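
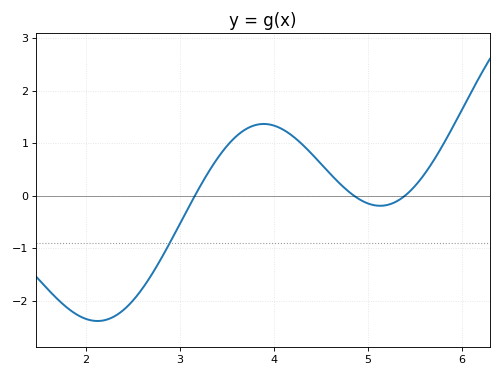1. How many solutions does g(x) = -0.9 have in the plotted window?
1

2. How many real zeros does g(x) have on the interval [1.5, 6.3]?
3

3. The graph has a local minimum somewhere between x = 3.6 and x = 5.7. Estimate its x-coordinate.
5.13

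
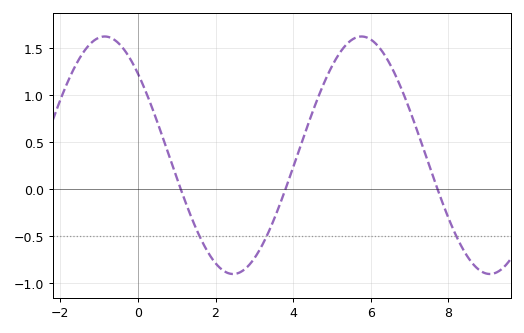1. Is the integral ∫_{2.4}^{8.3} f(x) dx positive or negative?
positive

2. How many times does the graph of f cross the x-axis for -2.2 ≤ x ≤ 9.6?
3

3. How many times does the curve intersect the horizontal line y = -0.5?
3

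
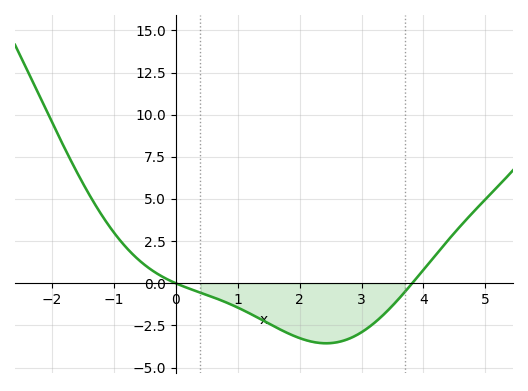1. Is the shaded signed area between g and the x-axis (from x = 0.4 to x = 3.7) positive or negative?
negative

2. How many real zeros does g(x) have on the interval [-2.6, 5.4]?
2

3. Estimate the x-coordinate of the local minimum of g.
2.43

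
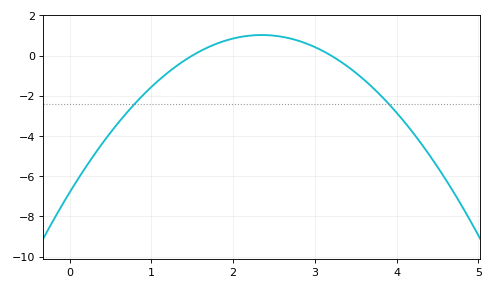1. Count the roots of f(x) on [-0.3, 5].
2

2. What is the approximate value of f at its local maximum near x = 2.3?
1.03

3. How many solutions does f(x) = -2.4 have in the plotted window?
2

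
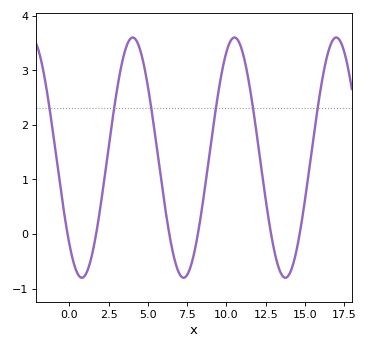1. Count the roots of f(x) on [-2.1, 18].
6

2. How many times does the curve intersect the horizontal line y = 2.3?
6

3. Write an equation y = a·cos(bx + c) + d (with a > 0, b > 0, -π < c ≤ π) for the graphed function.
y = 2.2cos(0.97x + 2.4) + 1.4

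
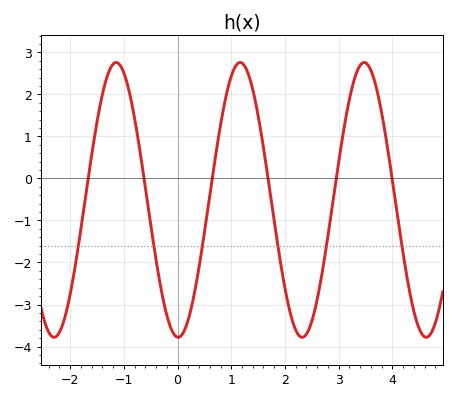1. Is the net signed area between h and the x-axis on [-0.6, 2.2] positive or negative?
negative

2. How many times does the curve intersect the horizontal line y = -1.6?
6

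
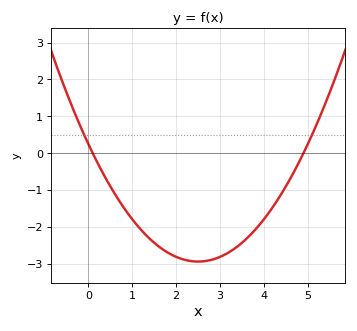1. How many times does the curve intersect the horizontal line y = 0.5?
2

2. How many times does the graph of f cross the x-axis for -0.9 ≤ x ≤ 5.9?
2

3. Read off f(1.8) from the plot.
-2.69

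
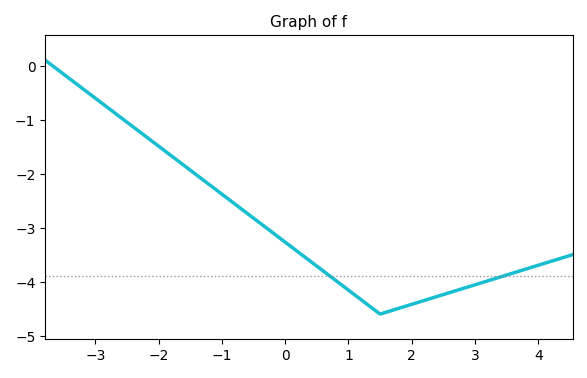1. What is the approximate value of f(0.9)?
-4.07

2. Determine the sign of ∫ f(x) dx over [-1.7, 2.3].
negative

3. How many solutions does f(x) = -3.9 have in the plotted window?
2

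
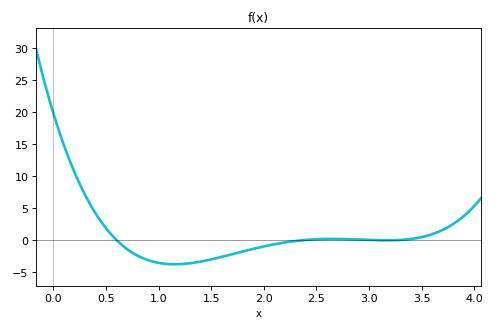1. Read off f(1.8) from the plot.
-2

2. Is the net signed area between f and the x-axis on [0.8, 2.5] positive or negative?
negative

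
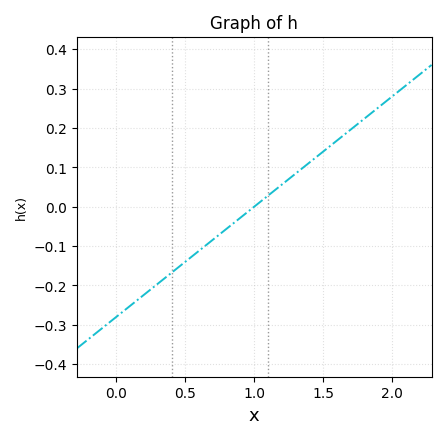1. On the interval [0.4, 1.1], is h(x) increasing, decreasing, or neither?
increasing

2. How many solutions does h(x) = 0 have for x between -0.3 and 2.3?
1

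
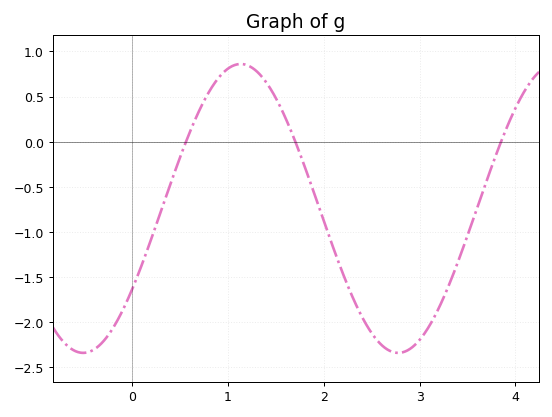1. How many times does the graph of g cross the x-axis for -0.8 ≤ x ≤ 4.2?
3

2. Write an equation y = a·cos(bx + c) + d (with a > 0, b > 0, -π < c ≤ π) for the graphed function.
y = 1.6cos(1.91x - 2.16) - 0.74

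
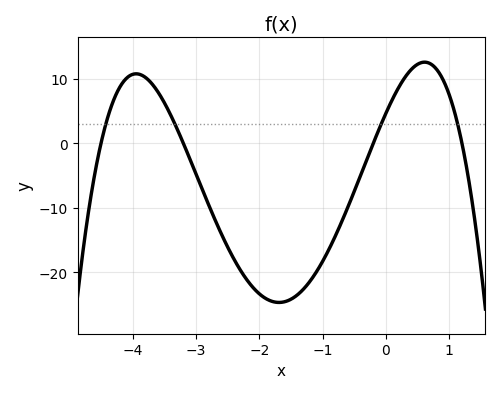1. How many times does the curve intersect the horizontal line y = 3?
4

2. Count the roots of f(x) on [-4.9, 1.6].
4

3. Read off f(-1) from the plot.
-18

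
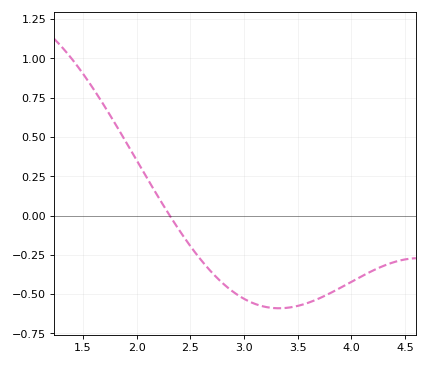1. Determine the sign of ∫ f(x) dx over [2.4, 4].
negative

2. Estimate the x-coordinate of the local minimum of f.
3.35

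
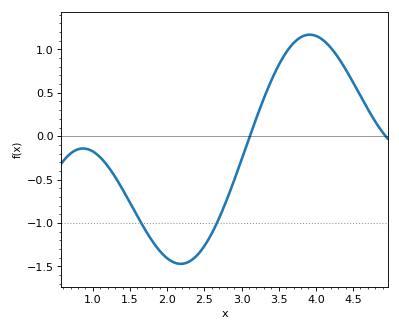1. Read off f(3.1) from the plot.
-0.05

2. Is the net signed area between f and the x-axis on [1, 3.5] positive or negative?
negative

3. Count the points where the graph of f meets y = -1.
2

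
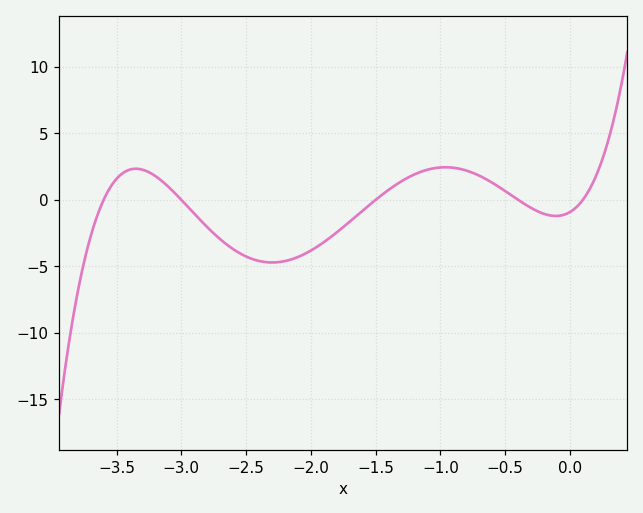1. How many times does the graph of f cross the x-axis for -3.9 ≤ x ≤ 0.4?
5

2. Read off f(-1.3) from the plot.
1.4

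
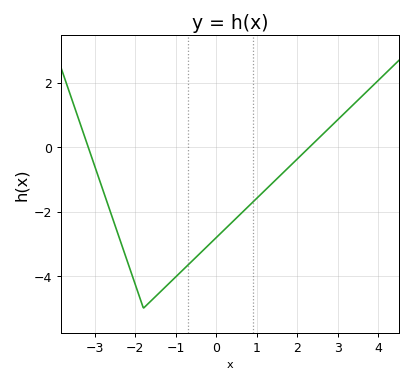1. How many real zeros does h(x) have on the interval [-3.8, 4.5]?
2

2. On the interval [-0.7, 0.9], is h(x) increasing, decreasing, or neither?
increasing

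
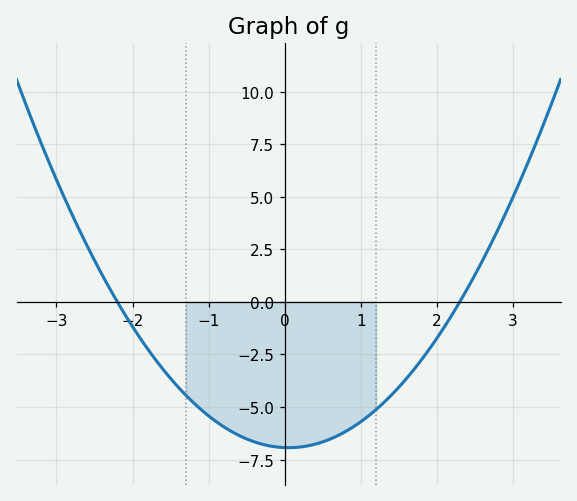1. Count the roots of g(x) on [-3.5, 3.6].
2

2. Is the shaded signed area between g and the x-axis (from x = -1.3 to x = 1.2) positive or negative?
negative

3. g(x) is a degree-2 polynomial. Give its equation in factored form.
y = 1.37(x + 2.2)(x - 2.3)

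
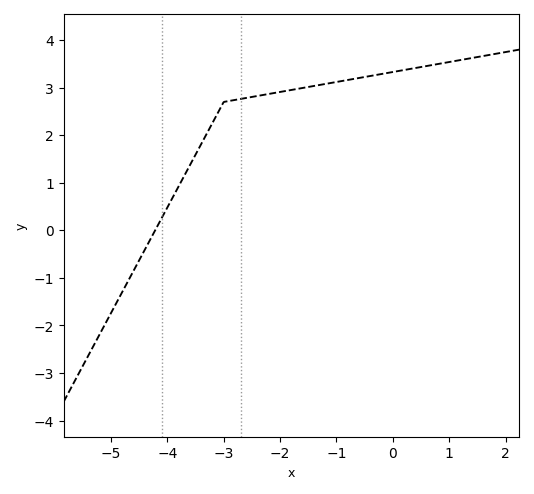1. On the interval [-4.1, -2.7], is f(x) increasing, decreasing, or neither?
increasing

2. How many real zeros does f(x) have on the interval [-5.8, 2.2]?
1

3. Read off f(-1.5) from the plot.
3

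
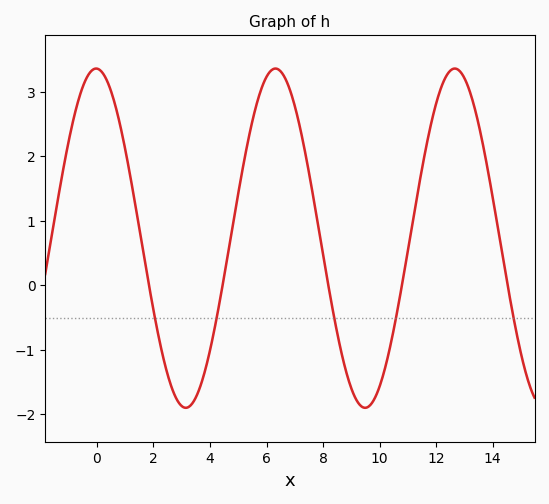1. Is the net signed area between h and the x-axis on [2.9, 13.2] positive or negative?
positive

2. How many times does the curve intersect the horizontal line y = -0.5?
5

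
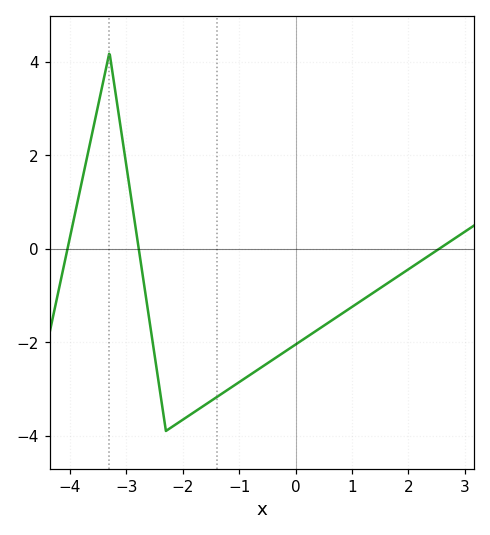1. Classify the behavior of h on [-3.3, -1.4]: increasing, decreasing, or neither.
neither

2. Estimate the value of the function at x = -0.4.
-2.37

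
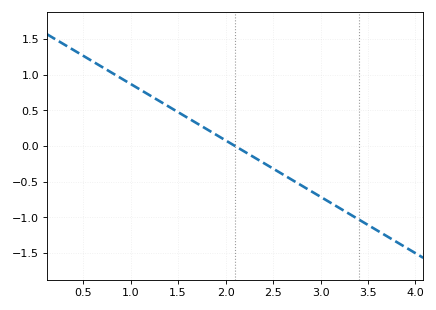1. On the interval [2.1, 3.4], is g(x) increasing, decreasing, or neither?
decreasing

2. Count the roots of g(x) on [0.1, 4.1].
1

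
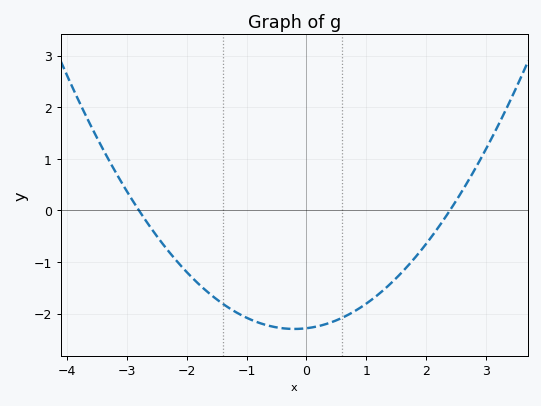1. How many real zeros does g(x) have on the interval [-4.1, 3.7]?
2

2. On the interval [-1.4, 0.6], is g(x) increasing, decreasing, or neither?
neither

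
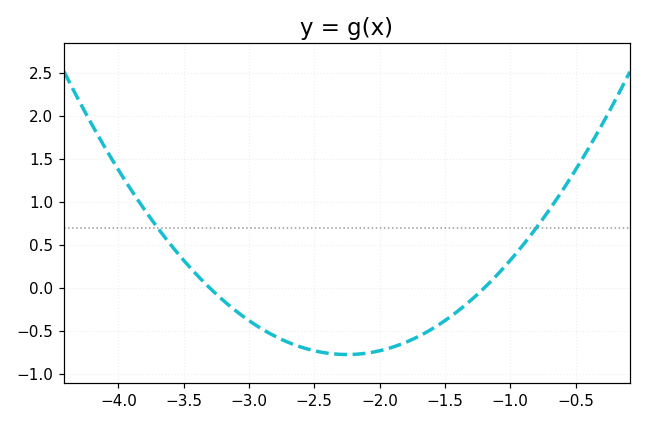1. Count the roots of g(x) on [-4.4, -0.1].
2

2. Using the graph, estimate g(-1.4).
-0.25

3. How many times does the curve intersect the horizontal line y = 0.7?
2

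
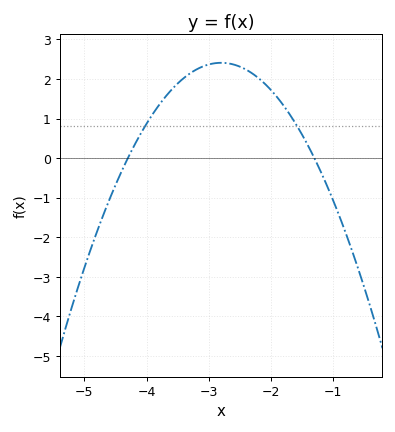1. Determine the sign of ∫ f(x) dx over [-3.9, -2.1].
positive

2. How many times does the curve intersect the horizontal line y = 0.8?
2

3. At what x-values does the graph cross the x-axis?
-4.3, -1.3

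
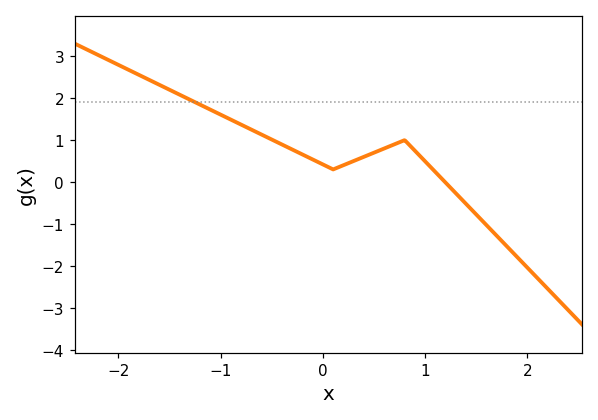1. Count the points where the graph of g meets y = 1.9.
1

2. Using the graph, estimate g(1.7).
-1.28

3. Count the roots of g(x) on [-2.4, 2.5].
1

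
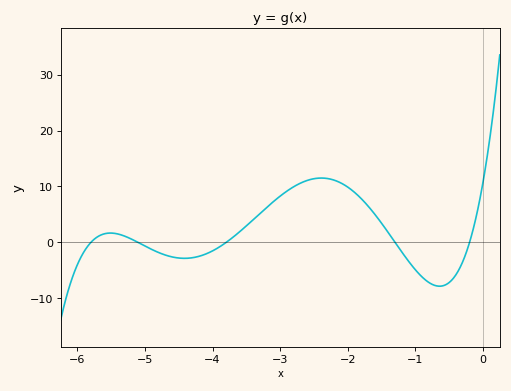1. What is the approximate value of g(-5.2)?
1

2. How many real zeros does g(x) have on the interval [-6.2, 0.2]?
5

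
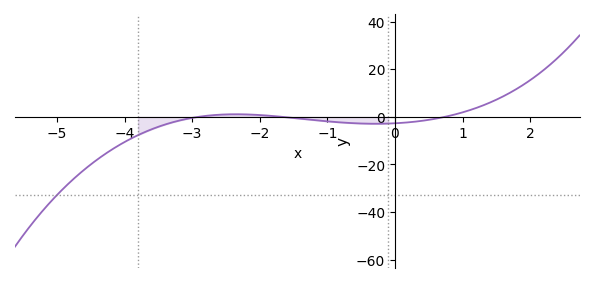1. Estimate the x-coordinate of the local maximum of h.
-2.4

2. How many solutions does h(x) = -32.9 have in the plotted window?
1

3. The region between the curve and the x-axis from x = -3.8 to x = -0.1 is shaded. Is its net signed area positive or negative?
negative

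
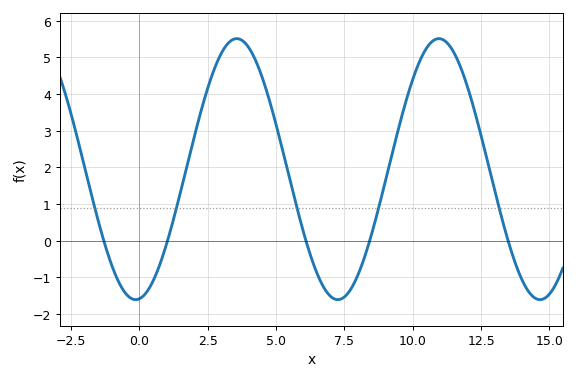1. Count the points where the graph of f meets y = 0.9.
5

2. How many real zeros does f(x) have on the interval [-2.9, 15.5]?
5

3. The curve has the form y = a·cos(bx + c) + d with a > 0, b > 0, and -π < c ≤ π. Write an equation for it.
y = 3.56cos(0.85x - 3) + 1.95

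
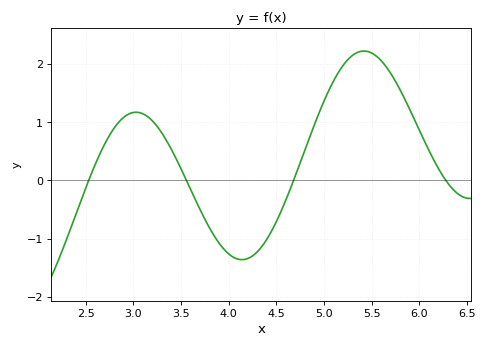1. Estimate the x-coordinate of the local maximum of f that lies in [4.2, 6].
5.4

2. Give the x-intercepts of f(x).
2.5, 3.6, 4.7, 6.3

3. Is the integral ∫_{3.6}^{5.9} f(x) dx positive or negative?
positive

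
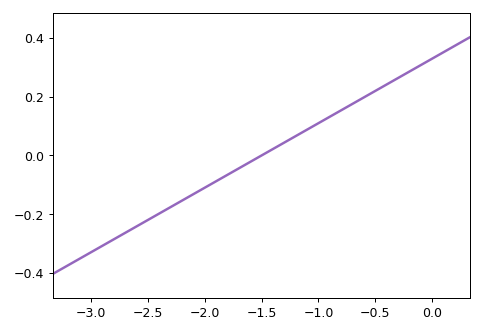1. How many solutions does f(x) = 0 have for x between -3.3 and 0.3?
1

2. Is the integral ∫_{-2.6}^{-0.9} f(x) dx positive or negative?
negative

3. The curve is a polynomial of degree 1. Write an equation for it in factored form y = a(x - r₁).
y = 0.22(x + 1.5)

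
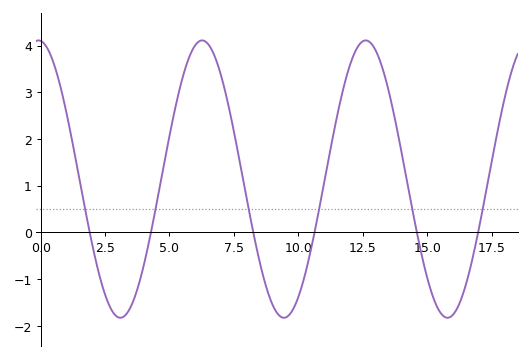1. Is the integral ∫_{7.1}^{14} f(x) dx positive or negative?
positive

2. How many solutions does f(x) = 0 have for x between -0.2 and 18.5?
6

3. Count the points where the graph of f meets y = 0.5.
6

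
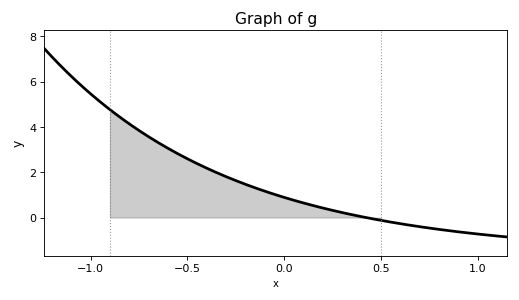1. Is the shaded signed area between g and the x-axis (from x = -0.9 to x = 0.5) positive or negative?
positive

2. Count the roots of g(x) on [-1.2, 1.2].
1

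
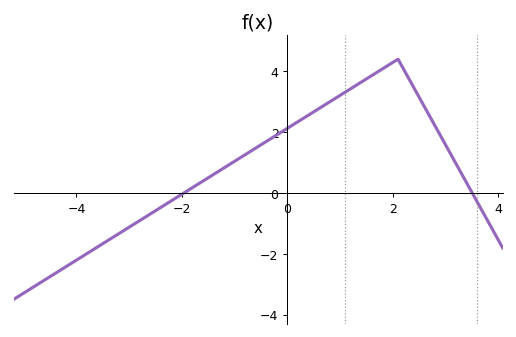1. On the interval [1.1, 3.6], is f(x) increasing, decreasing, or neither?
neither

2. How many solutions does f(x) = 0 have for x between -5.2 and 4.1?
2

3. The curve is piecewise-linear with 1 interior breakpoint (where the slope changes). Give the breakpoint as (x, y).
(2.1, 4.4)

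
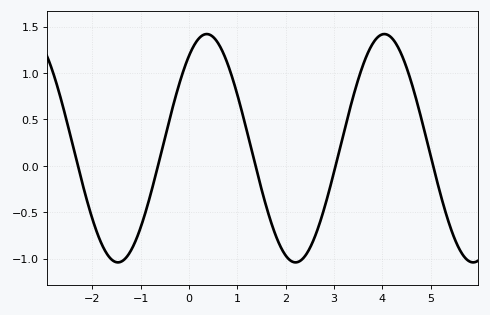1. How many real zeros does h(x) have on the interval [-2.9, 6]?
5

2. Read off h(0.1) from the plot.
1.3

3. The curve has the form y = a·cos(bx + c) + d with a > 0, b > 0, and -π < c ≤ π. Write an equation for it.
y = 1.23cos(1.7x - 0.63) + 0.19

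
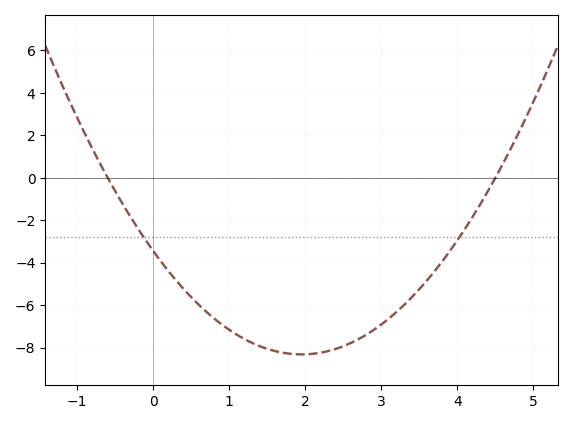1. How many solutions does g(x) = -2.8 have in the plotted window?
2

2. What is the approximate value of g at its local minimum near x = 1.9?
-8.4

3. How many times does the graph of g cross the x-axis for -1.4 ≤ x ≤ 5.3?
2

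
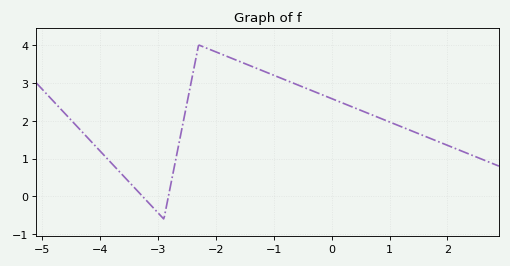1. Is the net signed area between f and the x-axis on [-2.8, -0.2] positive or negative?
positive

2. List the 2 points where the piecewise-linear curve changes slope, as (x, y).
(-2.9, -0.6); (-2.3, 4)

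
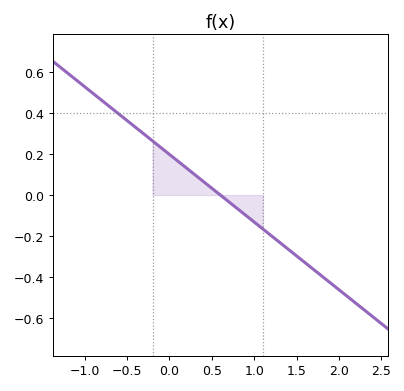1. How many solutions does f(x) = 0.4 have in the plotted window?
1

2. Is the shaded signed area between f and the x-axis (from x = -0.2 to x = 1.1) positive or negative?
positive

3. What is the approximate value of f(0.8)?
-0.06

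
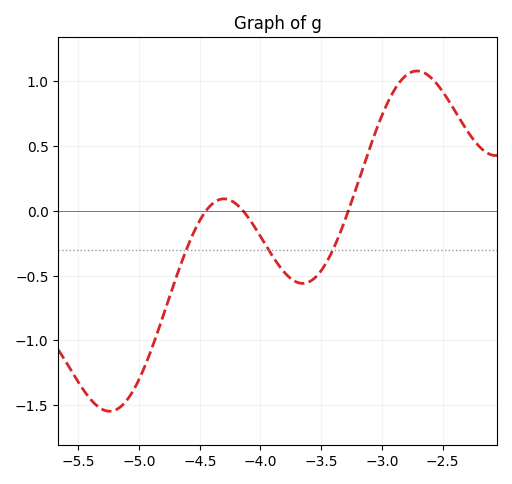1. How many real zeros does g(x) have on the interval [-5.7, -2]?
3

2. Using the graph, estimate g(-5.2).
-1.54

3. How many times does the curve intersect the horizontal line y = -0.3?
3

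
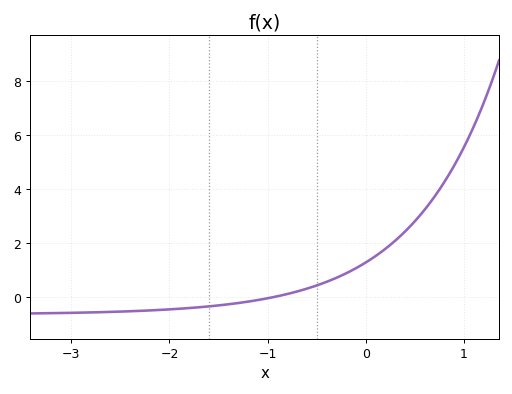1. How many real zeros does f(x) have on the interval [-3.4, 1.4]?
1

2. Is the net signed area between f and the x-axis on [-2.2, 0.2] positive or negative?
positive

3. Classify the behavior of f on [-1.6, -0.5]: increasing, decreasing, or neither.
increasing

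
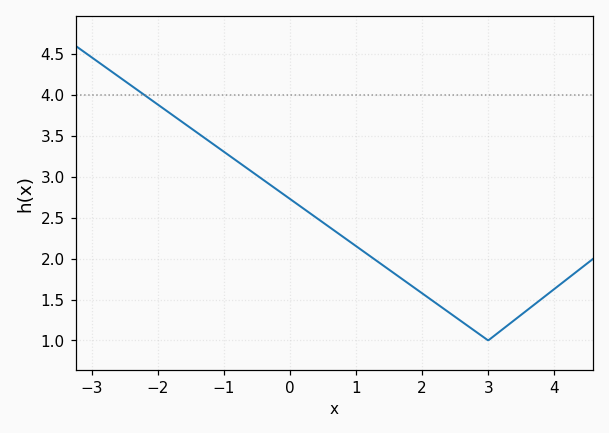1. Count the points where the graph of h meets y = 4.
1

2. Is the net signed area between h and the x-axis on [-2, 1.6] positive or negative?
positive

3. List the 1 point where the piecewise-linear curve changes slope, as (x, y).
(3, 1)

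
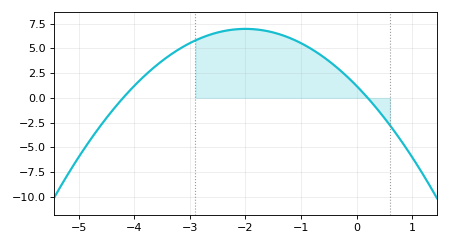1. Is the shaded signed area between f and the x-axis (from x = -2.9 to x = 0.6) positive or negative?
positive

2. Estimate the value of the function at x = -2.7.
6.26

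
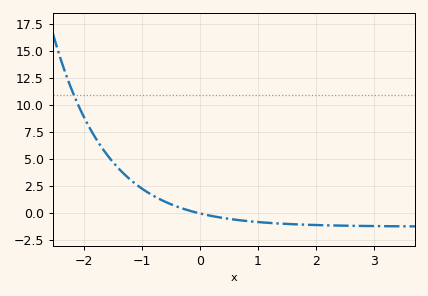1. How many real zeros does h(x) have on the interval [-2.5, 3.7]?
1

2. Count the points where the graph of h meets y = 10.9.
1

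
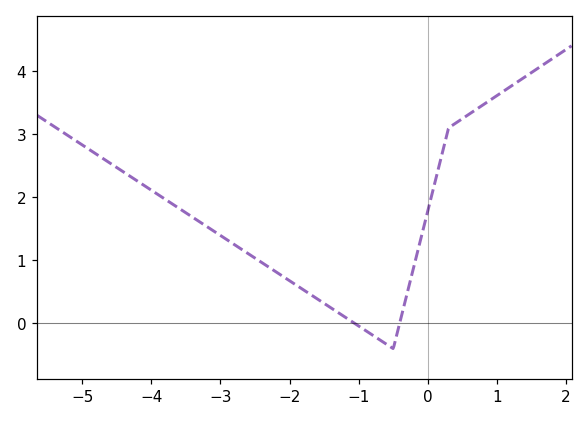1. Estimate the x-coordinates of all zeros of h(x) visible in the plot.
-1.06, -0.409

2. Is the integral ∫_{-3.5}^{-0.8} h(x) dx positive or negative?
positive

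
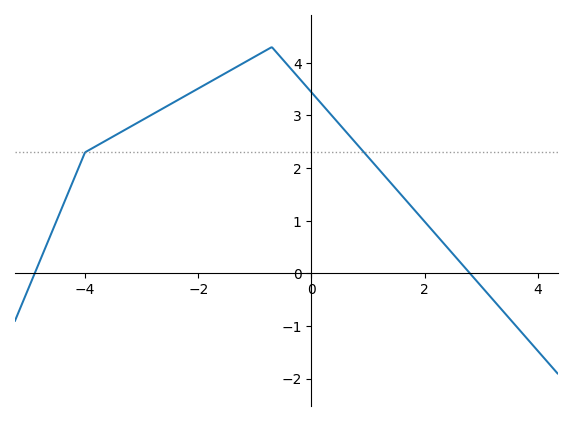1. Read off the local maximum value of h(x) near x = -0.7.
4.3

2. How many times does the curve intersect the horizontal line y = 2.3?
2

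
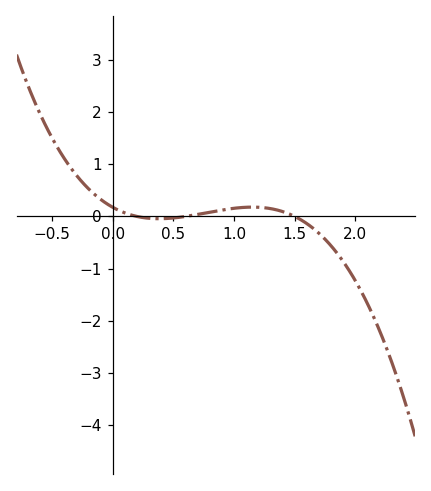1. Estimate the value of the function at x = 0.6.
0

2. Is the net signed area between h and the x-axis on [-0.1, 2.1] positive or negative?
negative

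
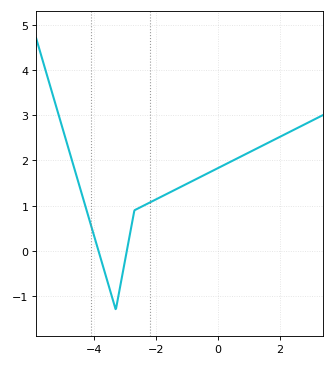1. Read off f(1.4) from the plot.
2.3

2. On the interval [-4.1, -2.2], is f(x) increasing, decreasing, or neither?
neither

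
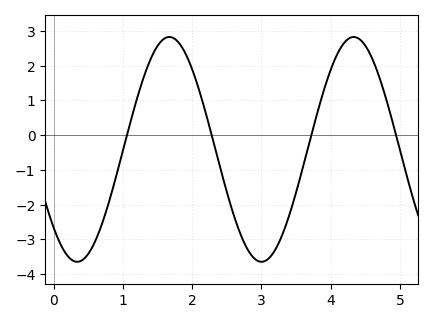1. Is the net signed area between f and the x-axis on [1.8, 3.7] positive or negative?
negative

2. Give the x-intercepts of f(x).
1.1, 2.3, 3.7, 4.9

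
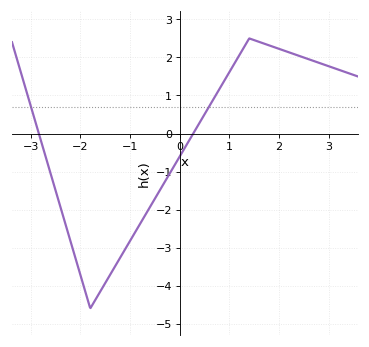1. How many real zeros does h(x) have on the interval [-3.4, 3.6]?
2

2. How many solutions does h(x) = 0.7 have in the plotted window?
2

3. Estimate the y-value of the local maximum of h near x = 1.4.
2.5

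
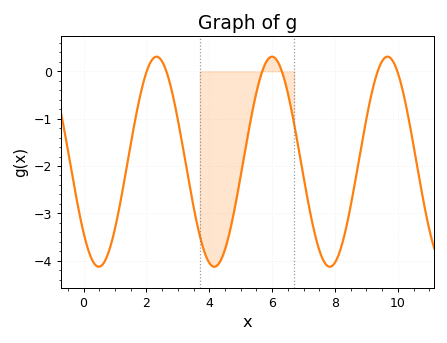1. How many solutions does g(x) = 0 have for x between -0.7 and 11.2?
6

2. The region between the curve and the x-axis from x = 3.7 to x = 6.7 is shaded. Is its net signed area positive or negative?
negative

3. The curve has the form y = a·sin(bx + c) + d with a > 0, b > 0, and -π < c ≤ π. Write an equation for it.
y = 2.22sin(1.71x - 2.4) - 1.91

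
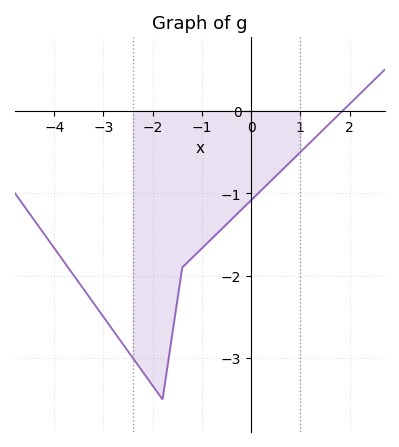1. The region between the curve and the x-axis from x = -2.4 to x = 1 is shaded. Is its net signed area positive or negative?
negative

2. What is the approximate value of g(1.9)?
0.024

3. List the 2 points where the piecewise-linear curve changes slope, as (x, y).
(-1.8, -3.5); (-1.4, -1.9)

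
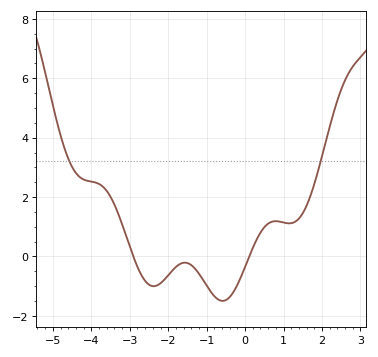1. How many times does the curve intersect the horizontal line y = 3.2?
2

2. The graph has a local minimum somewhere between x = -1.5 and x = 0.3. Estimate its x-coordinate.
-0.6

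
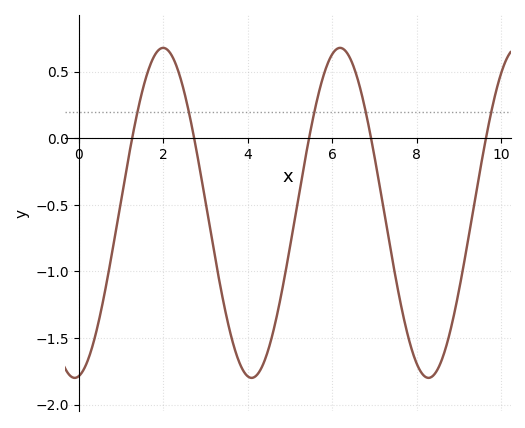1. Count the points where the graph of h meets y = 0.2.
5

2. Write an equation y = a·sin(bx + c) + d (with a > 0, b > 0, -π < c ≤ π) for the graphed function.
y = 1.24sin(1.5x - 1.4) - 0.56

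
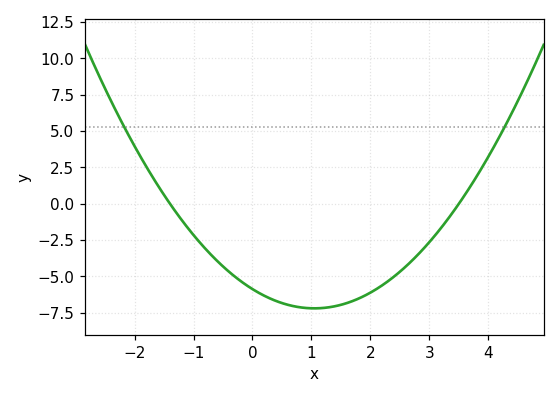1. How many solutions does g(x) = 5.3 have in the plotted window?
2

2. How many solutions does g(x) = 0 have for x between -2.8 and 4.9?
2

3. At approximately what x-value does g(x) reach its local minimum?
1.05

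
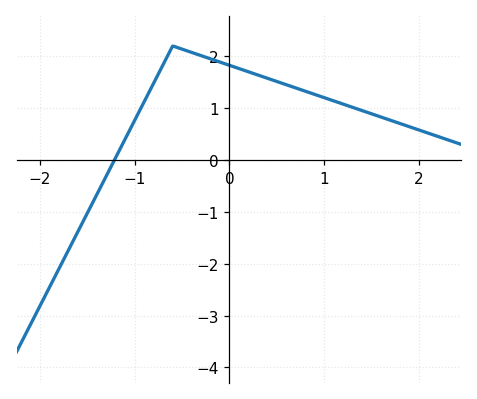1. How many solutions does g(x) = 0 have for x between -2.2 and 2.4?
1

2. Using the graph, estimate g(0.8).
1.3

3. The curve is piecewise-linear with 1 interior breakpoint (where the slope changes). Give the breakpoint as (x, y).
(-0.6, 2.2)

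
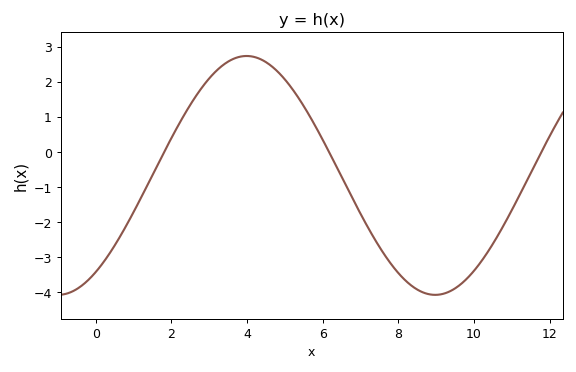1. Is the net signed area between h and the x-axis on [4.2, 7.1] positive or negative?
positive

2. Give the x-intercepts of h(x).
1.81, 6.16, 11.8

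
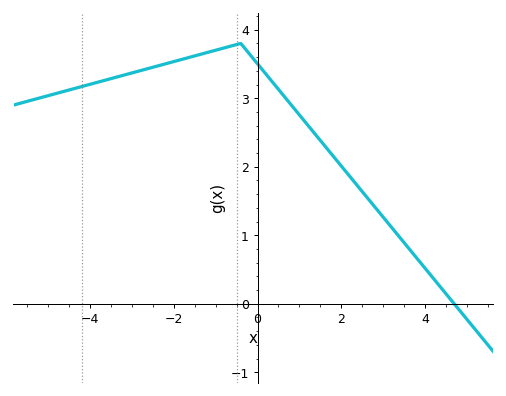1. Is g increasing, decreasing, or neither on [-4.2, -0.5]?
increasing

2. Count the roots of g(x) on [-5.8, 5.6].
1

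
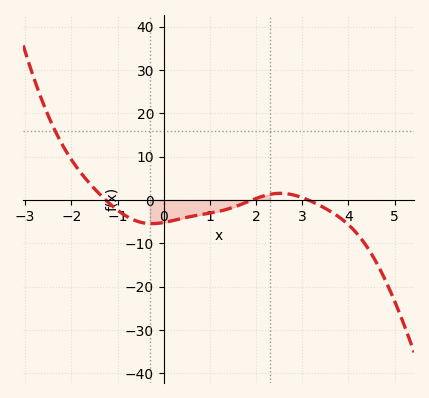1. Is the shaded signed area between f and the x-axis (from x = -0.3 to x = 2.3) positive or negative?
negative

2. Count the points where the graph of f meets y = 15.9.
1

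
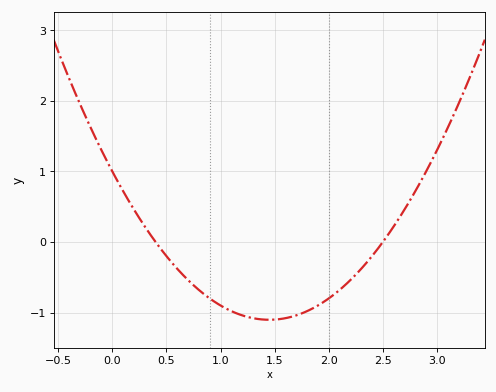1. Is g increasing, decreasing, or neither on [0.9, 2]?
neither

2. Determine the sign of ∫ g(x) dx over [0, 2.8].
negative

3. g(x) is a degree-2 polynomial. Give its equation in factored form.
y = 1(x - 0.4)(x - 2.5)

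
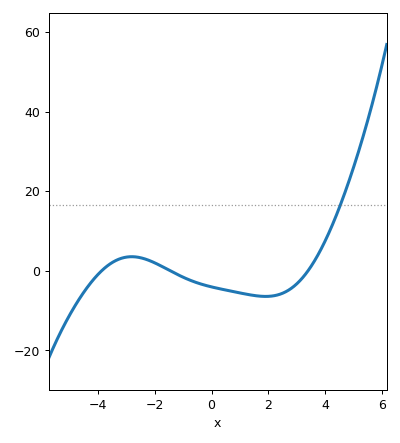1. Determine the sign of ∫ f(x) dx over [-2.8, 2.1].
negative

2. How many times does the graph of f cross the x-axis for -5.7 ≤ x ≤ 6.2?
3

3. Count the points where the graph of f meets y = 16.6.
1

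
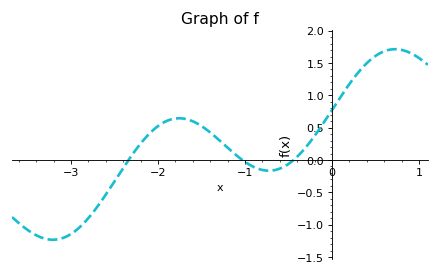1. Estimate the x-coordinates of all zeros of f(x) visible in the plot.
-2.34, -1.03, -0.441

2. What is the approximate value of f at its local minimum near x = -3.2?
-1.23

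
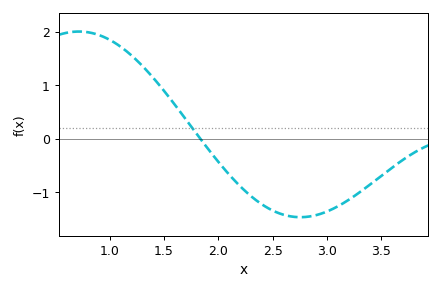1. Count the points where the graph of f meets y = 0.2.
1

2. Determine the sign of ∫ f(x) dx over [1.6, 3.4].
negative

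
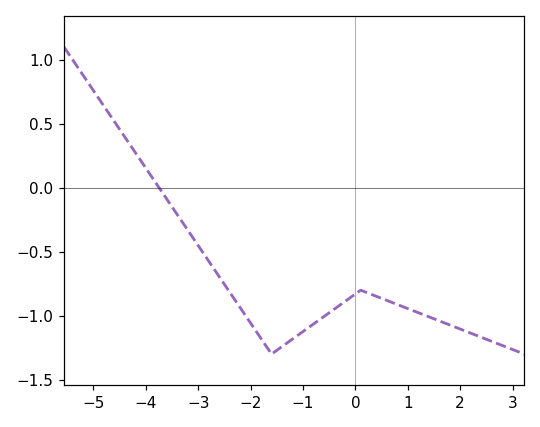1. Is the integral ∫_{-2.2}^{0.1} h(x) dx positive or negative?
negative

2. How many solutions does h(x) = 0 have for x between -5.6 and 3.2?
1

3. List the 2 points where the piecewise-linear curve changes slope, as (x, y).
(-1.6, -1.3); (0.1, -0.8)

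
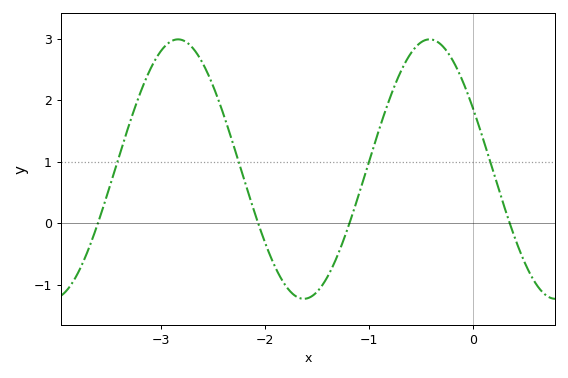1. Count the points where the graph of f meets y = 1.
4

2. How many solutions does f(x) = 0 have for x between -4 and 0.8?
4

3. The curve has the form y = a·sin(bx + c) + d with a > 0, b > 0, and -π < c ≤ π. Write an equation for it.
y = 2.11sin(2.6x + 2.65) + 0.88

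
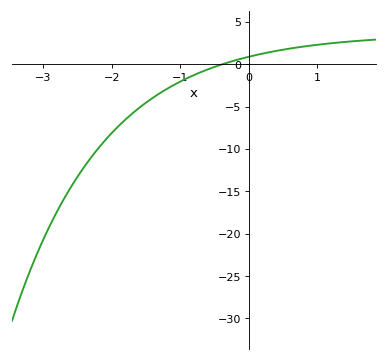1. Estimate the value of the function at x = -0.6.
-0.5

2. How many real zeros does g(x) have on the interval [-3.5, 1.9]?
1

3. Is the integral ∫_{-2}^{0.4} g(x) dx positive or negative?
negative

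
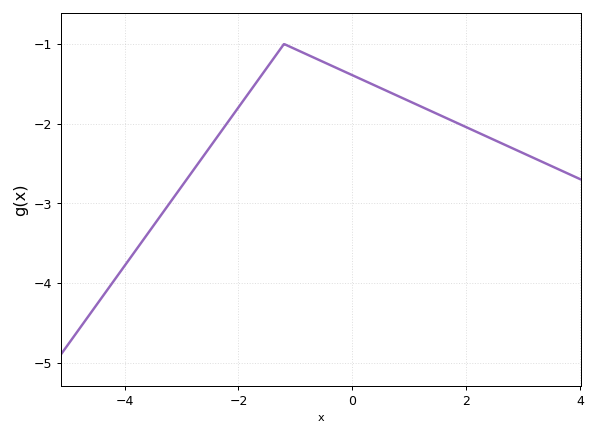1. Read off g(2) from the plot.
-2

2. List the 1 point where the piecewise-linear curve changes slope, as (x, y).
(-1.2, -1)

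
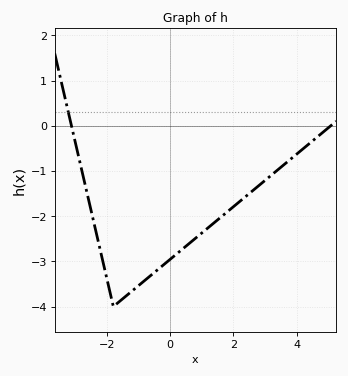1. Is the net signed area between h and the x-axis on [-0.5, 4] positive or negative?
negative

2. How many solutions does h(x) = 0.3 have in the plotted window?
1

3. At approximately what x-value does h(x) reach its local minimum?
-1.8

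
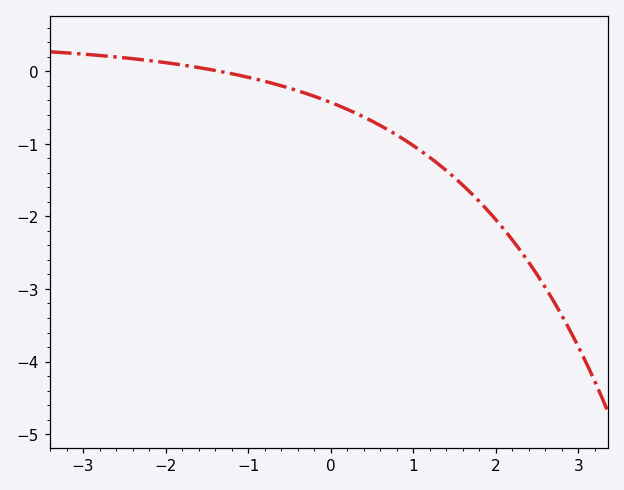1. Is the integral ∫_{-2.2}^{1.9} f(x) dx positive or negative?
negative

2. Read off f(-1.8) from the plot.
0.086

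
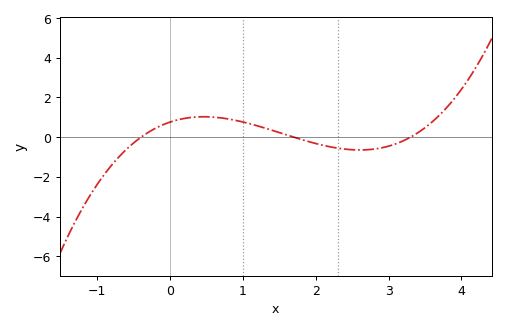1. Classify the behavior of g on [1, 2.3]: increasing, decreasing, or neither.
decreasing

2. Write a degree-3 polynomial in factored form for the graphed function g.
y = 0.34(x + 0.4)(x - 1.7)(x - 3.3)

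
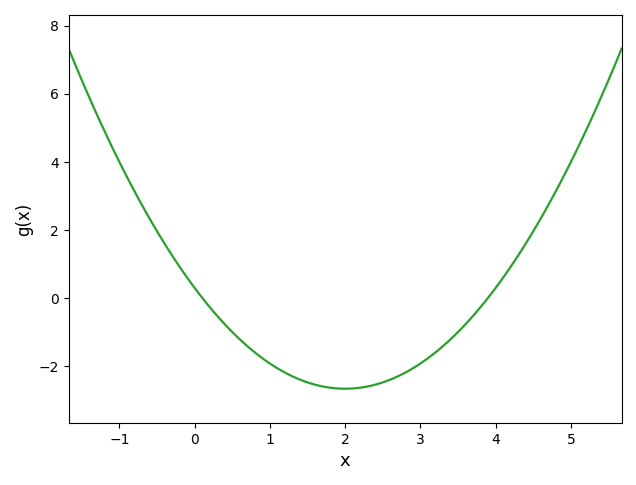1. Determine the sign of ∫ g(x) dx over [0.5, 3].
negative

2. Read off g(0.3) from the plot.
-0.533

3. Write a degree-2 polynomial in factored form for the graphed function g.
y = 0.74(x - 0.1)(x - 3.9)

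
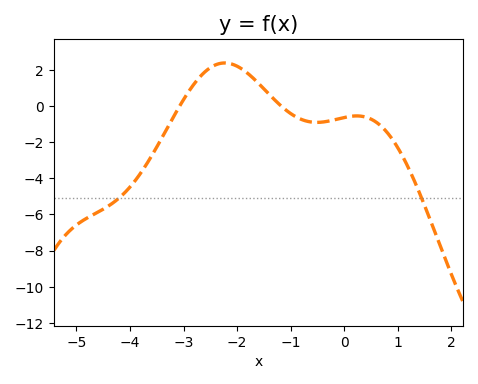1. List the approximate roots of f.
-3.07, -1.18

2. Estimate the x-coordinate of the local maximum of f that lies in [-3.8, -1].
-2.23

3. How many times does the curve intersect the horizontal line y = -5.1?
2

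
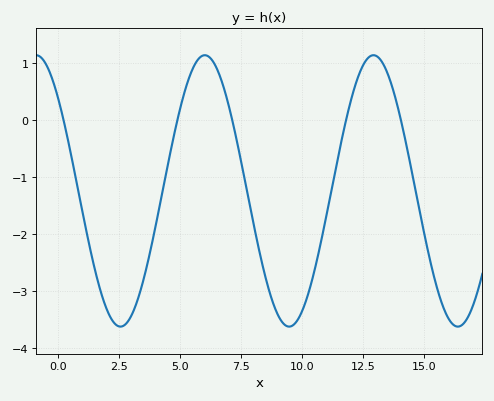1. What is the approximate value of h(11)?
-1.65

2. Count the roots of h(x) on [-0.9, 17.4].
5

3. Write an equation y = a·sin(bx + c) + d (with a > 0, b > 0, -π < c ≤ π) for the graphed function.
y = 2.38sin(0.91x + 2.38) - 1.24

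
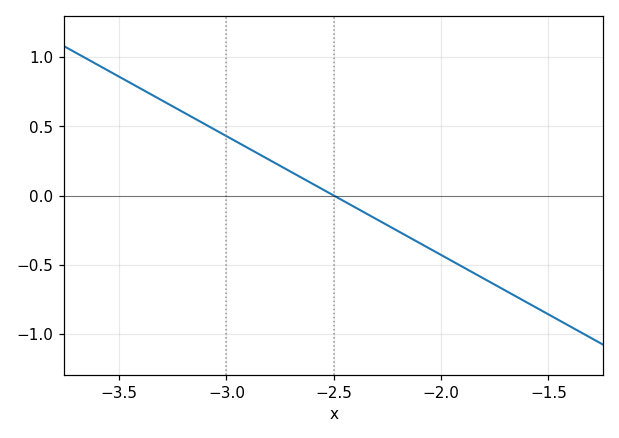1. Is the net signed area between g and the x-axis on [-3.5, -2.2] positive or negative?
positive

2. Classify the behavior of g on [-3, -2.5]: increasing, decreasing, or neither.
decreasing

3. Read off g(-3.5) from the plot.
0.86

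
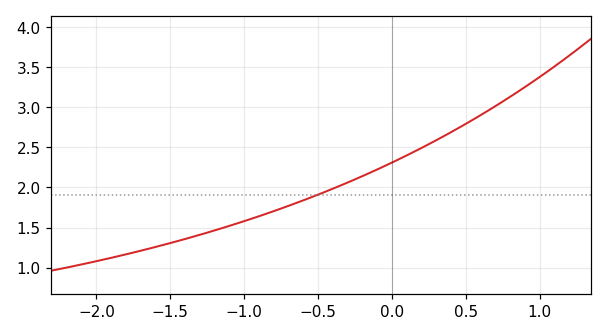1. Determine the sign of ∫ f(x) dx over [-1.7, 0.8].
positive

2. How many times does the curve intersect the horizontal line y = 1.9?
1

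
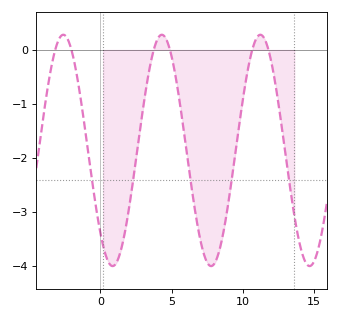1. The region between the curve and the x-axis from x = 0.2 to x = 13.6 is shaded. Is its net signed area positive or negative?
negative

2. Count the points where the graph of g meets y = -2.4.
5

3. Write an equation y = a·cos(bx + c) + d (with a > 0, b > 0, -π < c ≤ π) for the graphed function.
y = 2.14cos(0.91x + 2.36) - 1.86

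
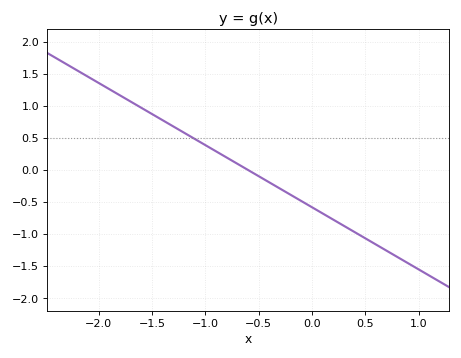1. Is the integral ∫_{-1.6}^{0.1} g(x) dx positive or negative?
positive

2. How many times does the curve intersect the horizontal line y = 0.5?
1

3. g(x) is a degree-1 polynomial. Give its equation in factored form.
y = -0.97(x + 0.6)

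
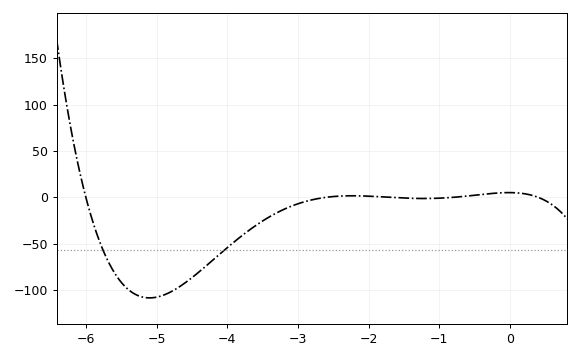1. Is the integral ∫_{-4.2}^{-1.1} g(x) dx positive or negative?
negative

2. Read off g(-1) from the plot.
-0.941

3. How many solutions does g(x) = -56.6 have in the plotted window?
2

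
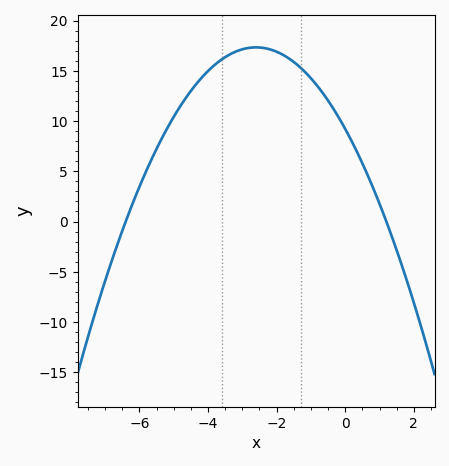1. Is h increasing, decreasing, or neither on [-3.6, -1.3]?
neither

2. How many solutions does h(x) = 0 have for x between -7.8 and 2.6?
2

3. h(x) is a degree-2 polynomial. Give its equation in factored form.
y = -1.2(x + 6.4)(x - 1.2)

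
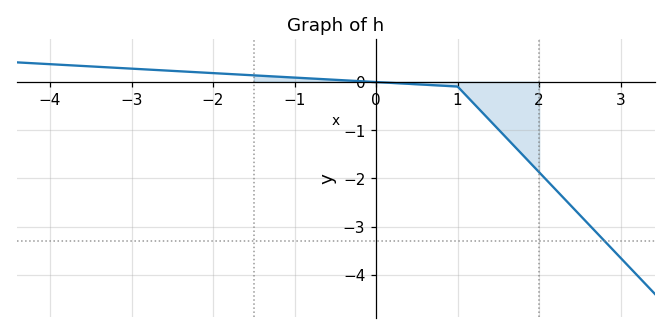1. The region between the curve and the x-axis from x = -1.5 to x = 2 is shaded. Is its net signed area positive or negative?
negative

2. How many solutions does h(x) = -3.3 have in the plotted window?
1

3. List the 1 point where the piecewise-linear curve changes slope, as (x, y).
(1, -0.1)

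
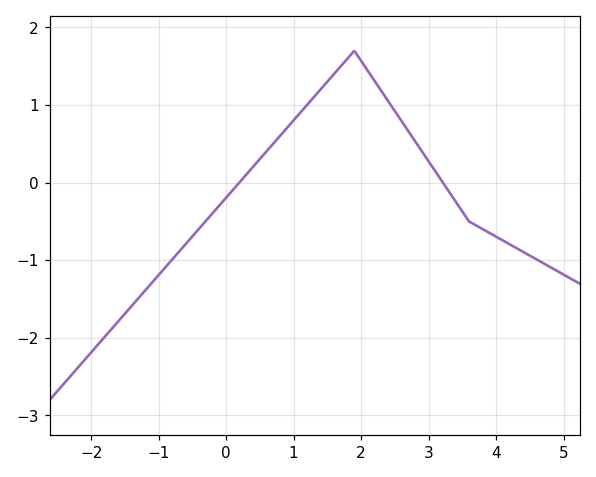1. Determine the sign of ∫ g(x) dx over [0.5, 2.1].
positive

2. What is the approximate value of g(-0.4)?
-0.6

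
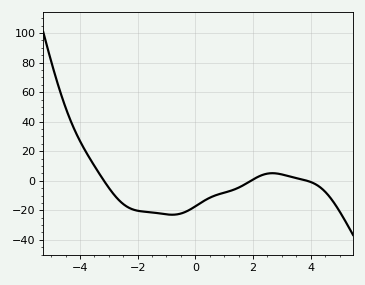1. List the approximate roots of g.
-3.17, 1.93, 3.87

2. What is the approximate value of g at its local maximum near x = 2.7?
5.13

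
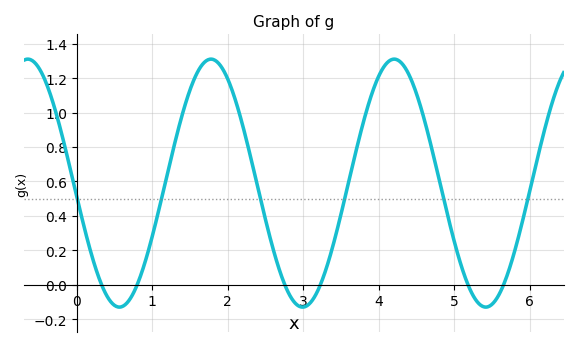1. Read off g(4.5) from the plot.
1.11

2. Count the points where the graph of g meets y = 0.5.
6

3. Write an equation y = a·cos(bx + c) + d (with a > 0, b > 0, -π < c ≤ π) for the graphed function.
y = 0.72cos(2.59x + 1.68) + 0.59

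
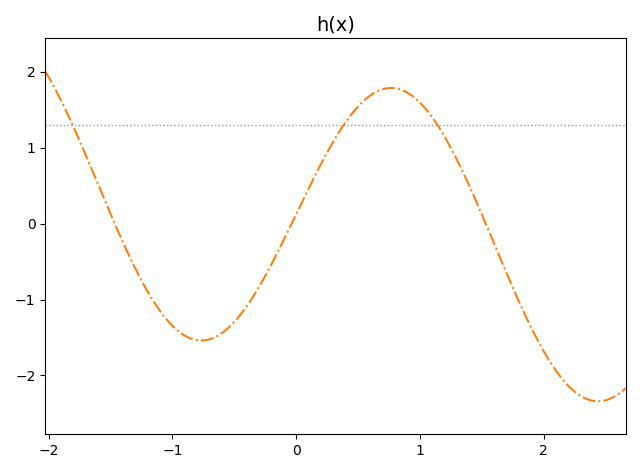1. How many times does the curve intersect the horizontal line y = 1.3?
3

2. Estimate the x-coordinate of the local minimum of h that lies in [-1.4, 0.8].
-0.8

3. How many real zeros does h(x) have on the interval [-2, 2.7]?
3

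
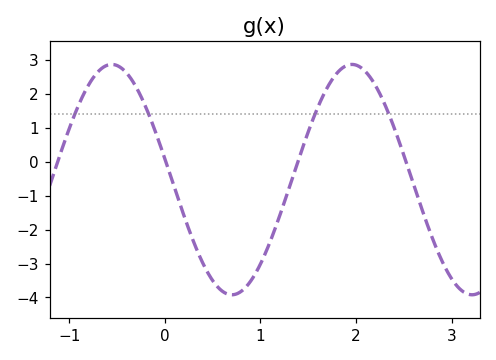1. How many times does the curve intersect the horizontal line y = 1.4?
4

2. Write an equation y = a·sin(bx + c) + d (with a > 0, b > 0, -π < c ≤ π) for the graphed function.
y = 3.39sin(2.5x + 3) - 0.53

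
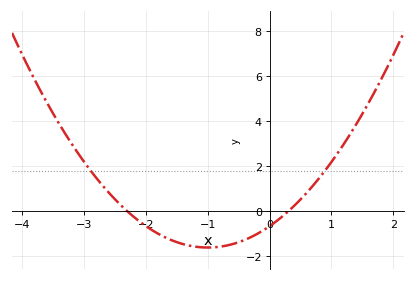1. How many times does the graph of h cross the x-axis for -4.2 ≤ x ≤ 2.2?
2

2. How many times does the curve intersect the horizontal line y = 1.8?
2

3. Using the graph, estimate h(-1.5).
-1.4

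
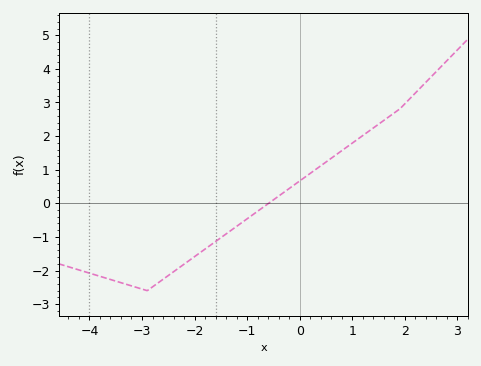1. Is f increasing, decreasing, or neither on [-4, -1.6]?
neither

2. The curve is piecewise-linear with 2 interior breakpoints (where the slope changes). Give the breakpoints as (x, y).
(-2.9, -2.6); (1.9, 2.8)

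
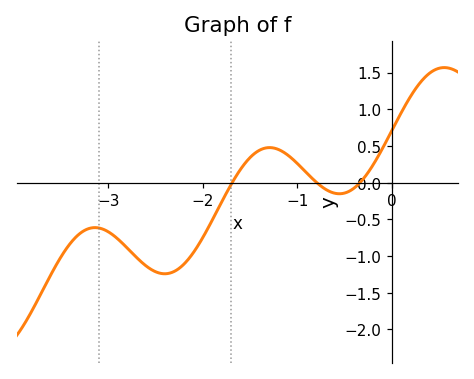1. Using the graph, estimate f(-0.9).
0.131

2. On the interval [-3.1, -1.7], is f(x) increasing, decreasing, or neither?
neither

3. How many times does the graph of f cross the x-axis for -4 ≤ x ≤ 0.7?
3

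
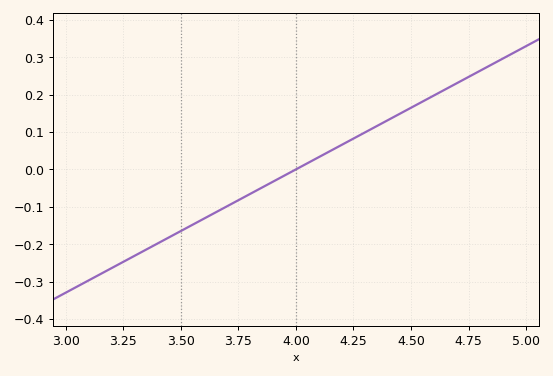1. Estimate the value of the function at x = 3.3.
-0.23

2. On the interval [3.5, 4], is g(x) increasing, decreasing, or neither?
increasing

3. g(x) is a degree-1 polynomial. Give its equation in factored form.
y = 0.33(x - 4)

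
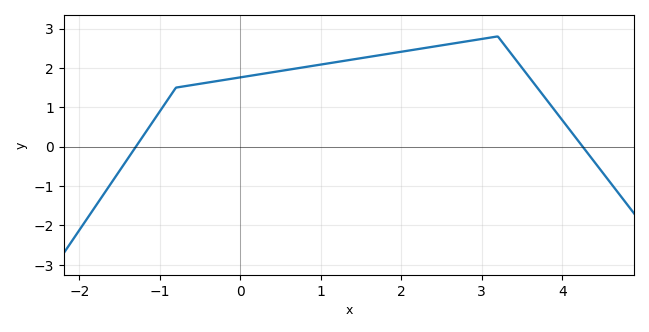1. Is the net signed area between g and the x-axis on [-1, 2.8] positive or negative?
positive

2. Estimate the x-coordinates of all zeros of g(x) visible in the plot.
-1.3, 4.3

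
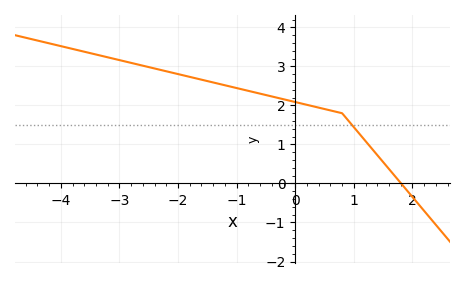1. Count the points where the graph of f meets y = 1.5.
1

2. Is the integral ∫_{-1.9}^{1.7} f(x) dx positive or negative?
positive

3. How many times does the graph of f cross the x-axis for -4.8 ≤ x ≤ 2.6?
1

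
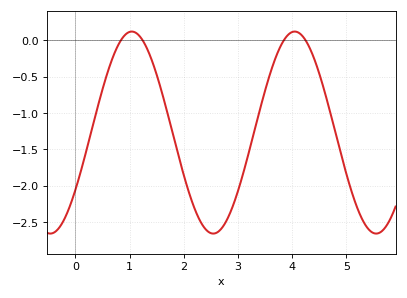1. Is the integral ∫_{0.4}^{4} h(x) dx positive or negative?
negative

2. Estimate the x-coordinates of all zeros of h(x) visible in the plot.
0.839, 1.24, 3.85, 4.25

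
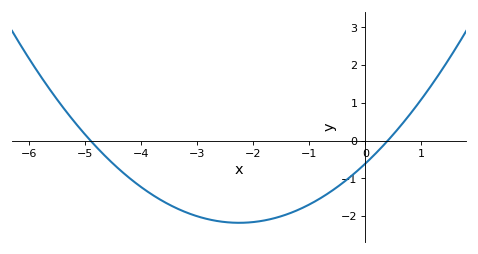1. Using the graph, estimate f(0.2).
-0.316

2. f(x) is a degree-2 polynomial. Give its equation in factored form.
y = 0.31(x + 4.9)(x - 0.4)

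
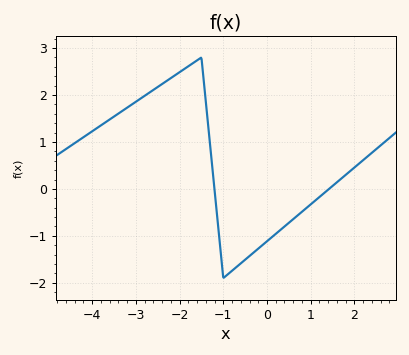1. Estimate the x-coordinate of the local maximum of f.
-1.6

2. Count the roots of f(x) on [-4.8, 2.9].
2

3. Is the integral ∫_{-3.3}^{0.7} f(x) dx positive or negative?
positive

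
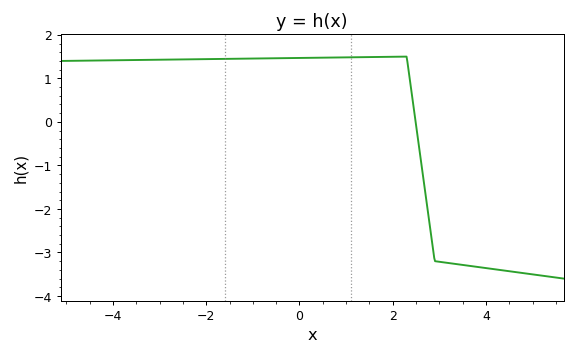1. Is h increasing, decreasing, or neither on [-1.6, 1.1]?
increasing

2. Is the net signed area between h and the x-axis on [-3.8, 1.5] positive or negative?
positive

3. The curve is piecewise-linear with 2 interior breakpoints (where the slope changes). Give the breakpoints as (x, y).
(2.3, 1.5); (2.9, -3.2)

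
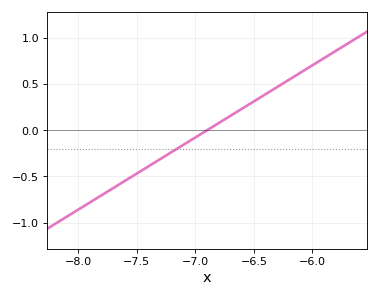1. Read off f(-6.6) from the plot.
0.25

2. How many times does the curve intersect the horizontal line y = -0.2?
1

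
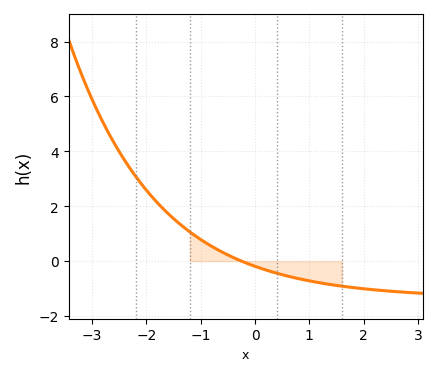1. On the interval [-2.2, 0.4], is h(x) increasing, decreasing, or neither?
decreasing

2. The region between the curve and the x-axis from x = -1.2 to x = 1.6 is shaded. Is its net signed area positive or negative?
negative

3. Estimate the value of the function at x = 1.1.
-0.757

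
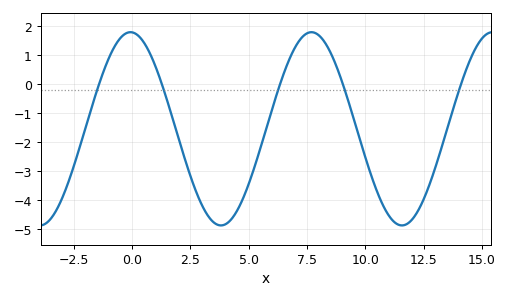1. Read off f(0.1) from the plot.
1.8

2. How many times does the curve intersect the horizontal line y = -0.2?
5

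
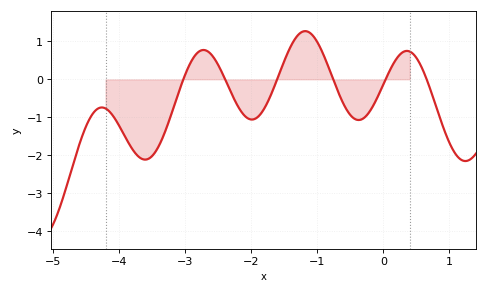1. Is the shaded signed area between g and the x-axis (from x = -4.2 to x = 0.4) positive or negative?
negative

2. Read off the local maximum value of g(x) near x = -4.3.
-0.7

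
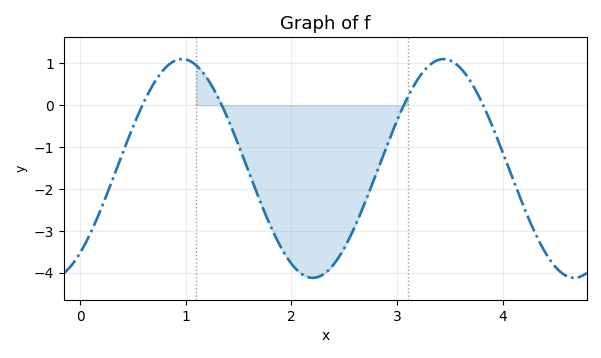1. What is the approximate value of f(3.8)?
0.1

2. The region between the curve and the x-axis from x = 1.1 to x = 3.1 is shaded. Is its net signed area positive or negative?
negative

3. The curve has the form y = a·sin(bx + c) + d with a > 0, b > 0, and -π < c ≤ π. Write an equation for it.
y = 2.61sin(2.5x - 0.88) - 1.51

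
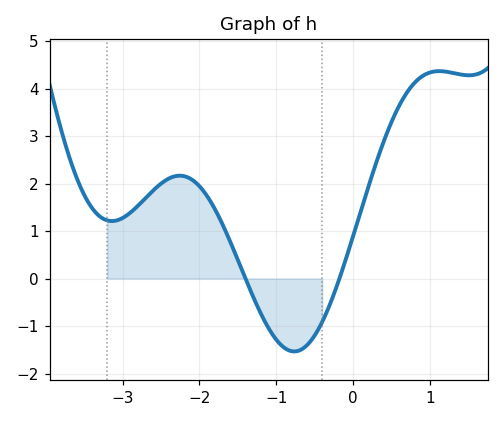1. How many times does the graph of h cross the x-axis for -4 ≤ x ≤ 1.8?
2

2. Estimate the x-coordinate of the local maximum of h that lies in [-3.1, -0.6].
-2.25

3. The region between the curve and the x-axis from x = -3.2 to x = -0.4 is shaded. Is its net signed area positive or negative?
positive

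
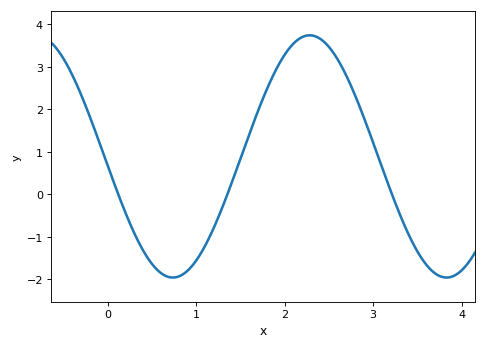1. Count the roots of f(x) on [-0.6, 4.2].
3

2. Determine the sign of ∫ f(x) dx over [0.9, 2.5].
positive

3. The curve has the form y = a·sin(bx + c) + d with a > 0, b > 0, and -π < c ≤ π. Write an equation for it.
y = 2.85sin(2.03x - 3.06) + 0.89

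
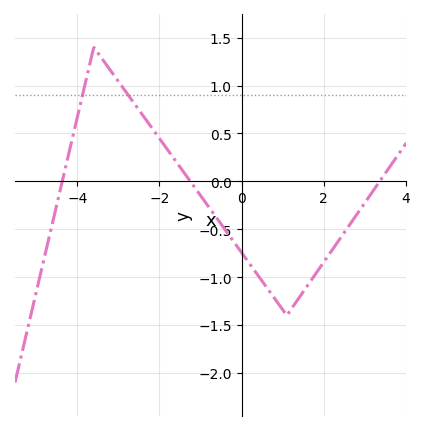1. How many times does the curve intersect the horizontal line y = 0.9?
2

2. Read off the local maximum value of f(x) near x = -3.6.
1.4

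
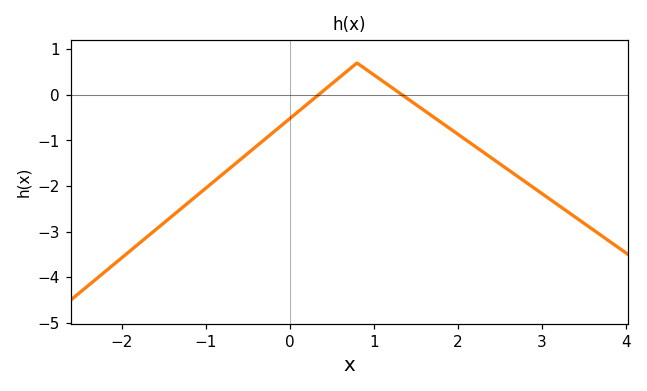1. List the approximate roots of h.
0.342, 1.34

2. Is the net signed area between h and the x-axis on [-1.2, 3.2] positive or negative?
negative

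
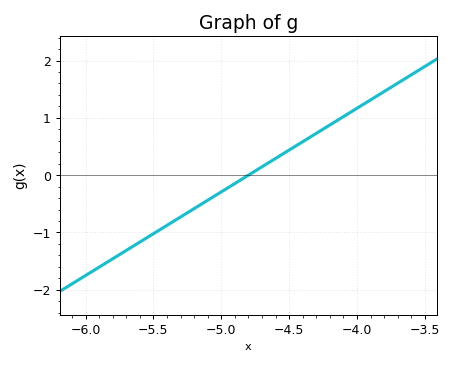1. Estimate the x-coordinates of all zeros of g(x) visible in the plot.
-4.8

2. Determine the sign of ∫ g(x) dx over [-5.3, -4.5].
negative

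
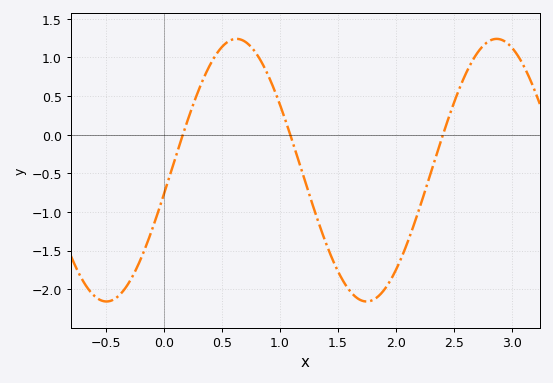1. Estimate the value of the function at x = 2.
-1.75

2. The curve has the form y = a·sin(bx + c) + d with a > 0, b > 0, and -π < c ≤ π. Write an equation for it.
y = 1.7sin(2.8x - 0.182) - 0.46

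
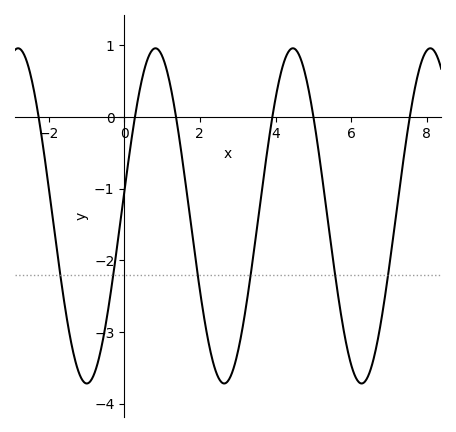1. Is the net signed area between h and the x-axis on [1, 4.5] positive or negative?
negative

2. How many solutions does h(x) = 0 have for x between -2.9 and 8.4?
6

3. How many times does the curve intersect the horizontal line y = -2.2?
6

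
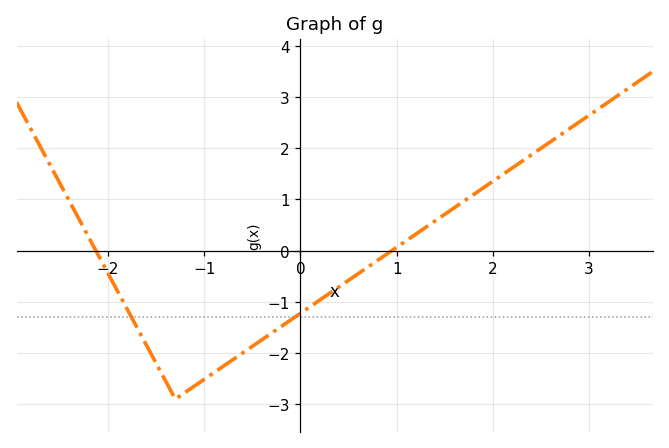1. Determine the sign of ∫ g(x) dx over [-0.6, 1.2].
negative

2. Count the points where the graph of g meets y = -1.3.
2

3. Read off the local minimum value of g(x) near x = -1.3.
-2.9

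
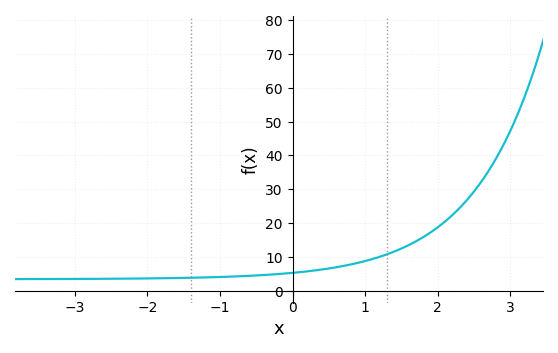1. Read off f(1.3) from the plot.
11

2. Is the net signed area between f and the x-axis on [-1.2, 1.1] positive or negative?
positive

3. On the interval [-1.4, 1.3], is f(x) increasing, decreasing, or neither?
increasing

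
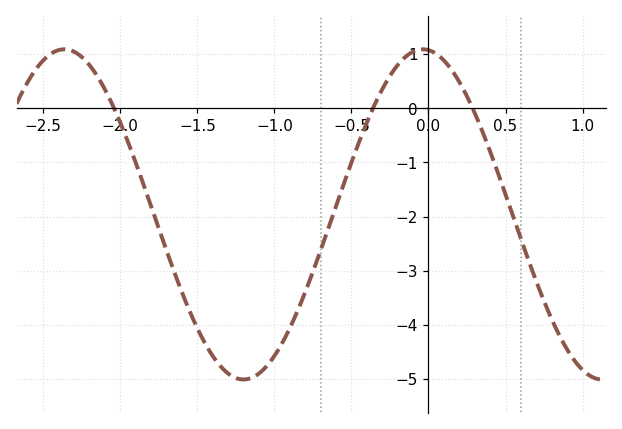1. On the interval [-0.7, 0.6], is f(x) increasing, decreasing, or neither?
neither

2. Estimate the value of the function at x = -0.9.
-4.1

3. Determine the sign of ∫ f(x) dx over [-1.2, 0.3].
negative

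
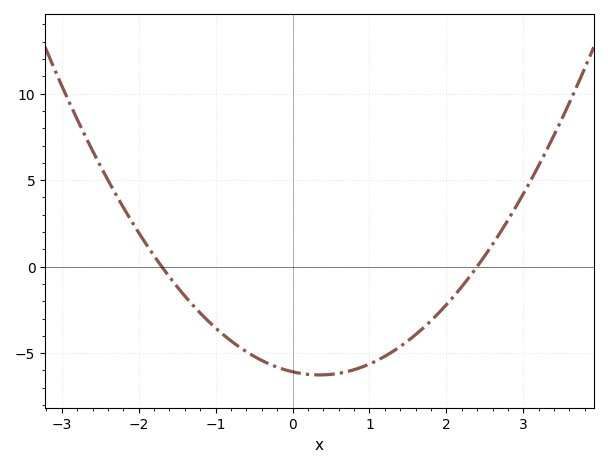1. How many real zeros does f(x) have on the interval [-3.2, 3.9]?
2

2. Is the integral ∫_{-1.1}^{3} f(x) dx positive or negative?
negative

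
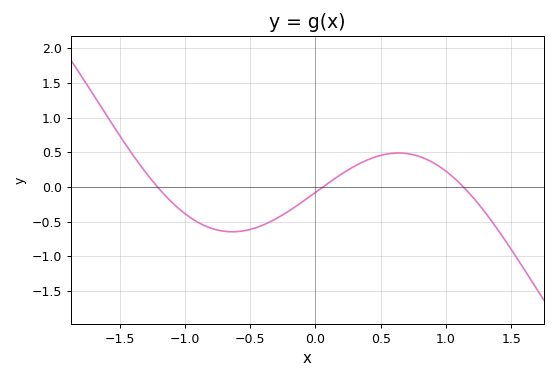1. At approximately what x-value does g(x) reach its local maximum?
0.636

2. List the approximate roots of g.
-1.21, 0.058, 1.13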